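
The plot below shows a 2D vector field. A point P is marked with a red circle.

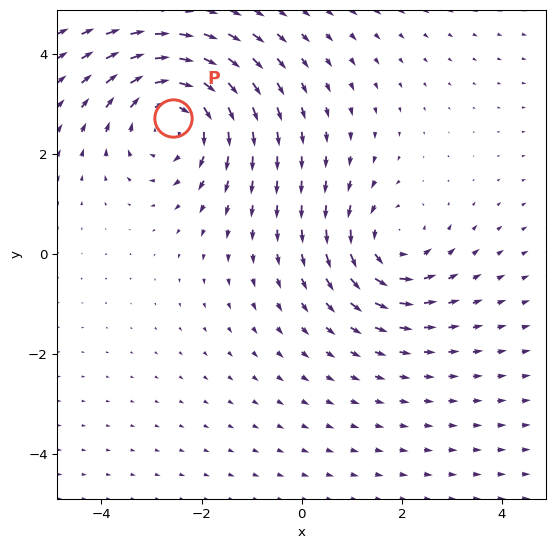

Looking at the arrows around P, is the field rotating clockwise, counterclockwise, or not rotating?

clockwise

Near P at (-2.6, 2.7) the arrows circulate clockwise. The curl (z-component) there is about -4; negative curl means clockwise rotation.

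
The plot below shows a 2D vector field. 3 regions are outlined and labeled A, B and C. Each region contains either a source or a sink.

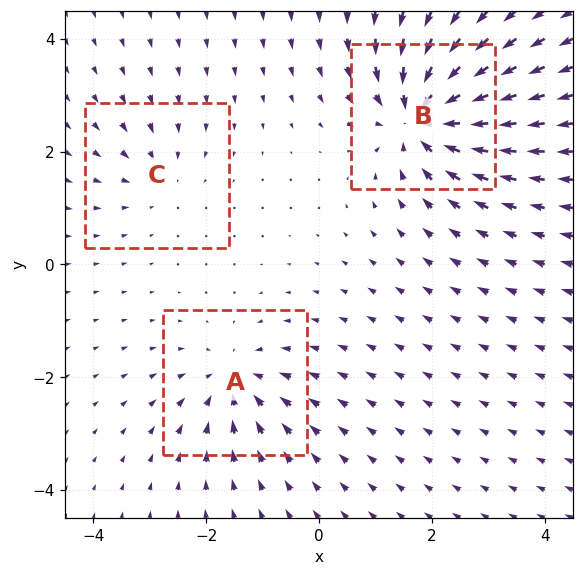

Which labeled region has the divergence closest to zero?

C

Divergence at each region's feature centre — A: about -4, B: about -6, C: about -2. Region C is closest to zero.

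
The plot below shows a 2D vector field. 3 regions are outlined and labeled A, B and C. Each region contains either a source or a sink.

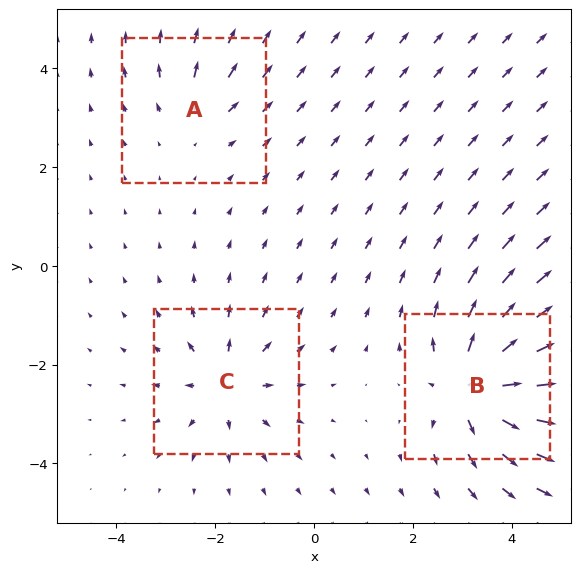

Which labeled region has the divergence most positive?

Divergence at each region's feature centre — A: about +3, B: about +7, C: about +4. Region B is most positive.

B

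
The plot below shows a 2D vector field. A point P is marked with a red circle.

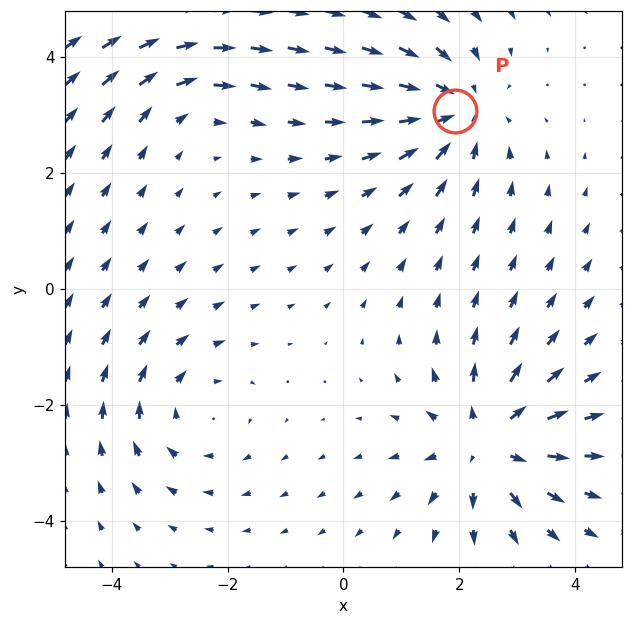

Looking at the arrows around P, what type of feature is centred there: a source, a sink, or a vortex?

sink

At P (1.9, 3.1) the arrows converge inward. Divergence about -4, curl ≈0 — negative divergence with near-zero curl is a sink.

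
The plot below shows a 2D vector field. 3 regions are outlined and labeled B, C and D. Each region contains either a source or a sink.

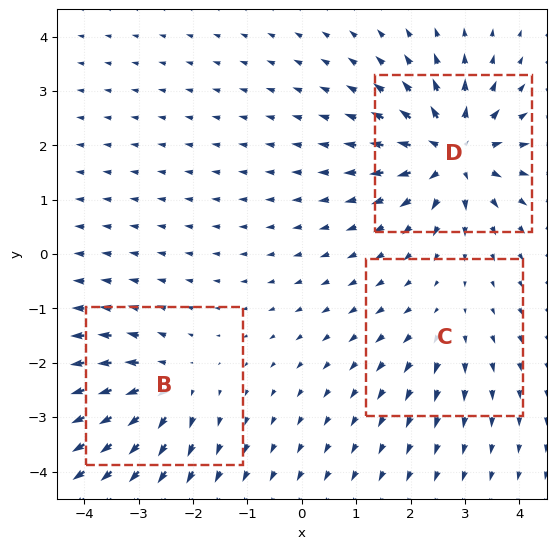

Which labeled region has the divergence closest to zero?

Divergence at each region's feature centre — B: about +4, C: about +2, D: about +6. Region C is closest to zero.

C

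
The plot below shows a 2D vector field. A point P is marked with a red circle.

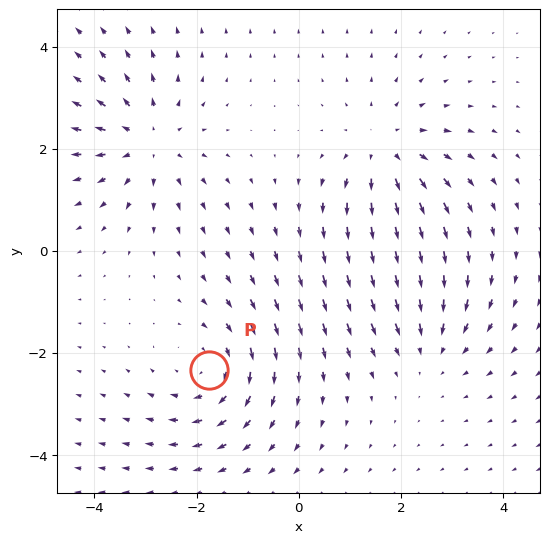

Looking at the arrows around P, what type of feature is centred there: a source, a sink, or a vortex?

At P (-1.7, -2.3) the arrows circulate clockwise. Divergence ≈0, curl about -4 — near-zero divergence with nonzero curl is a vortex.

vortex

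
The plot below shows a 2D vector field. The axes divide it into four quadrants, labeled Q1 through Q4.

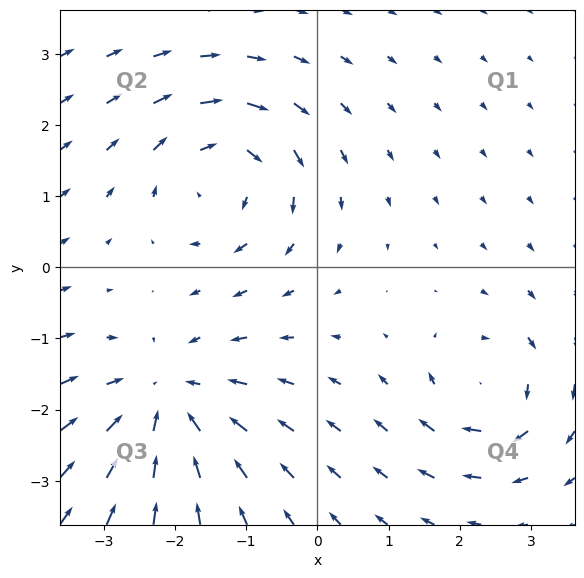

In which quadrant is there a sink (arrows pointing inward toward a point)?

Q3

The sink sits at approximately (-2.1, -1.9), which lies in quadrant Q3. The divergence there is about -4, negative as expected for a sink.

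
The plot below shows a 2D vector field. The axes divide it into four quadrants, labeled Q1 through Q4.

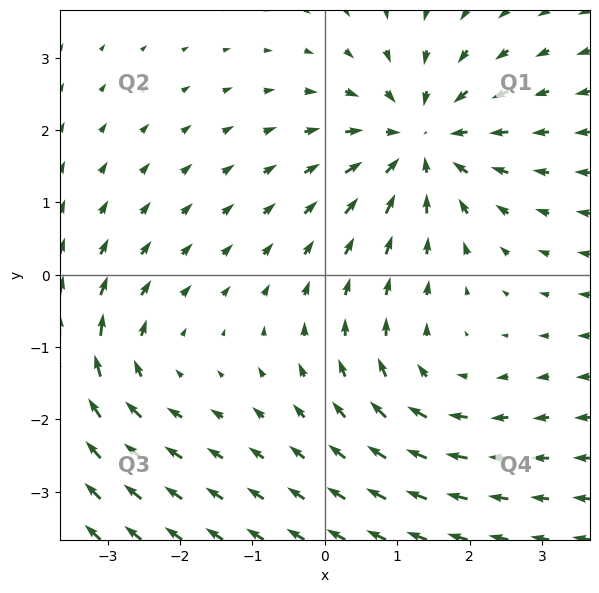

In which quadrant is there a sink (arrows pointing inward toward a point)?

Q1

The sink sits at approximately (1.3, 1.8), which lies in quadrant Q1. The divergence there is about -4, negative as expected for a sink.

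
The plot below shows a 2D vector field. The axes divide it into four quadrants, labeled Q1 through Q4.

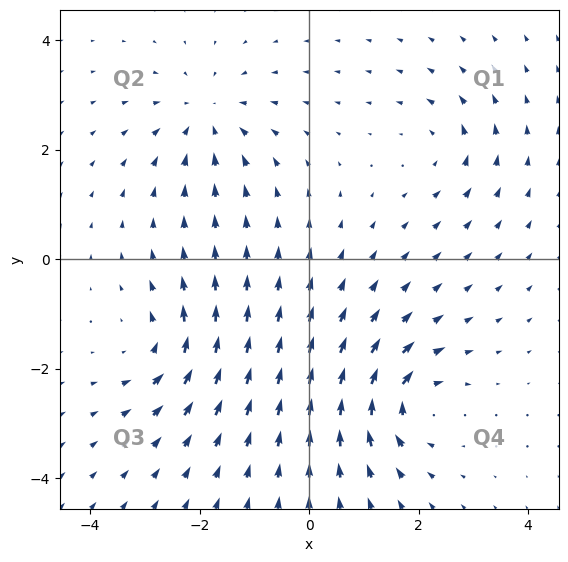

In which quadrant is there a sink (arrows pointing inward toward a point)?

The sink sits at approximately (-1.9, 2.6), which lies in quadrant Q2. The divergence there is about -4, negative as expected for a sink.

Q2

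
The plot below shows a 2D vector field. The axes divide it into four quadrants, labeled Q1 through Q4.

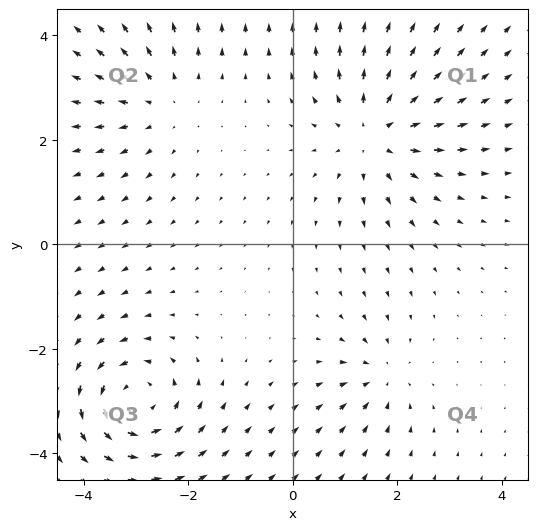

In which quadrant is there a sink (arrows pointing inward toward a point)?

The sink sits at approximately (1.7, -2.5), which lies in quadrant Q4. The divergence there is about -4, negative as expected for a sink.

Q4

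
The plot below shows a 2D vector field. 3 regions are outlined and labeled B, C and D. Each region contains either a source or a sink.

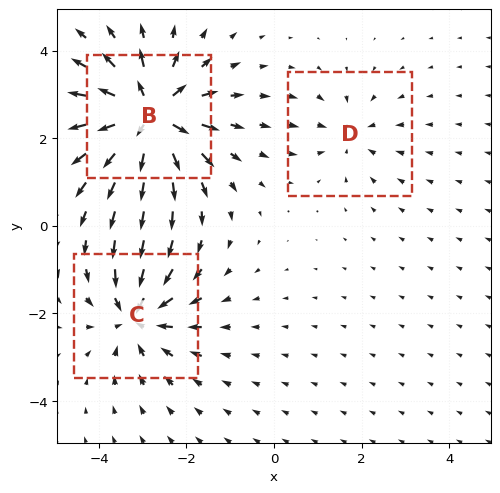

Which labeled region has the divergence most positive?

Divergence at each region's feature centre — B: about +6, C: about -4, D: about -2. Region B is most positive.

B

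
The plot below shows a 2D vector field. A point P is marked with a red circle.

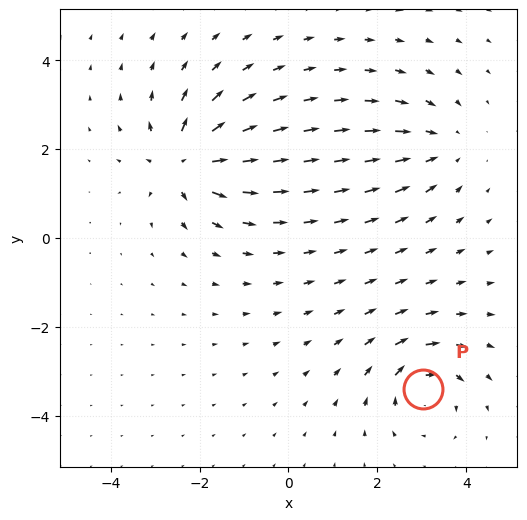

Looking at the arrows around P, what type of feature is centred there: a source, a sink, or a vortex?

At P (3.0, -3.4) the arrows circulate clockwise. Divergence ≈0, curl about -4 — near-zero divergence with nonzero curl is a vortex.

vortex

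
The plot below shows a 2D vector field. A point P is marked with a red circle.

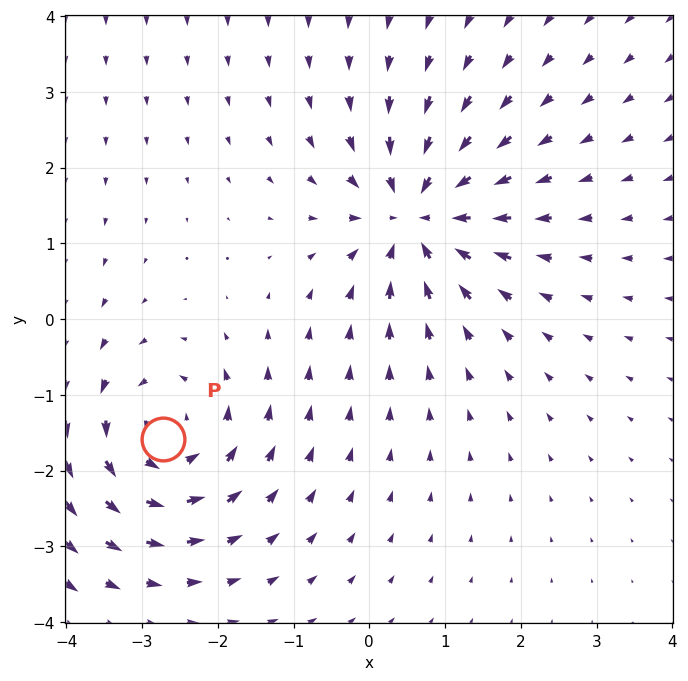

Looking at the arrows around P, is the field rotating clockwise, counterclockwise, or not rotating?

counterclockwise

Near P at (-2.7, -1.6) the arrows circulate counterclockwise. The curl (z-component) there is about +3; positive curl means counterclockwise rotation.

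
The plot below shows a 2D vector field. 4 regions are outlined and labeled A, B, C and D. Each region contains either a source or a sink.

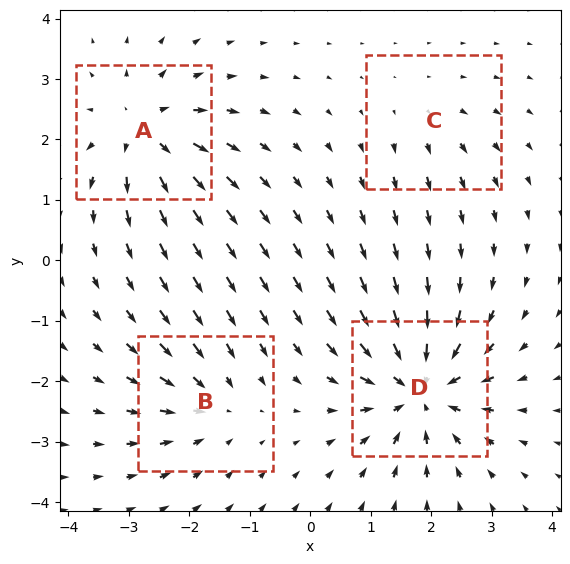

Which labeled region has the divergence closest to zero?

Divergence at each region's feature centre — A: about +6, B: about -4, C: about +2, D: about -7. Region C is closest to zero.

C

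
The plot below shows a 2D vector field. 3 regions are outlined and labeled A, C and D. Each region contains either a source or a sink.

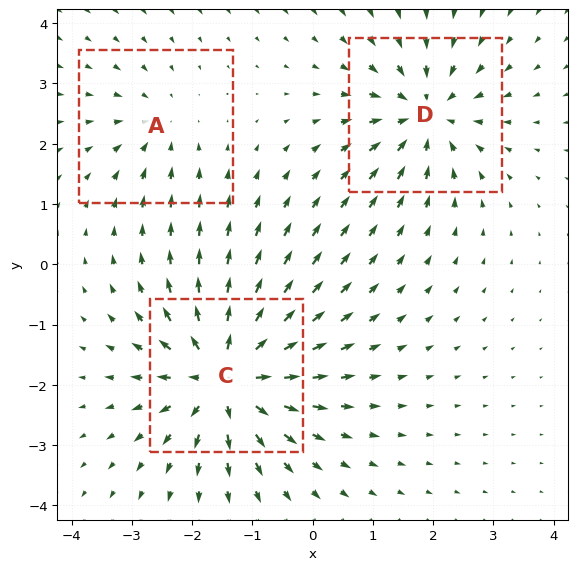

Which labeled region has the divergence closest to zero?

A

Divergence at each region's feature centre — A: about -2, C: about +5, D: about -4. Region A is closest to zero.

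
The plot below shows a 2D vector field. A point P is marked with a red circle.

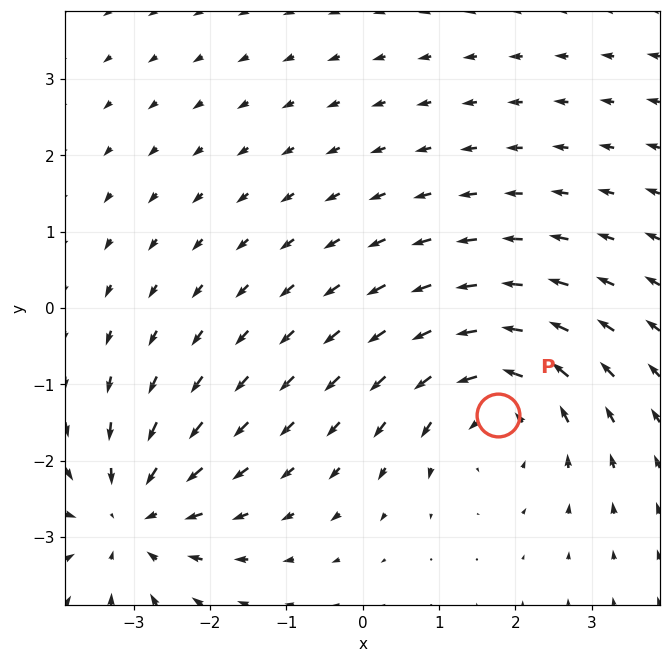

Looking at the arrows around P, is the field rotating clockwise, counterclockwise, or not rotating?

counterclockwise

Near P at (1.8, -1.4) the arrows circulate counterclockwise. The curl (z-component) there is about +4; positive curl means counterclockwise rotation.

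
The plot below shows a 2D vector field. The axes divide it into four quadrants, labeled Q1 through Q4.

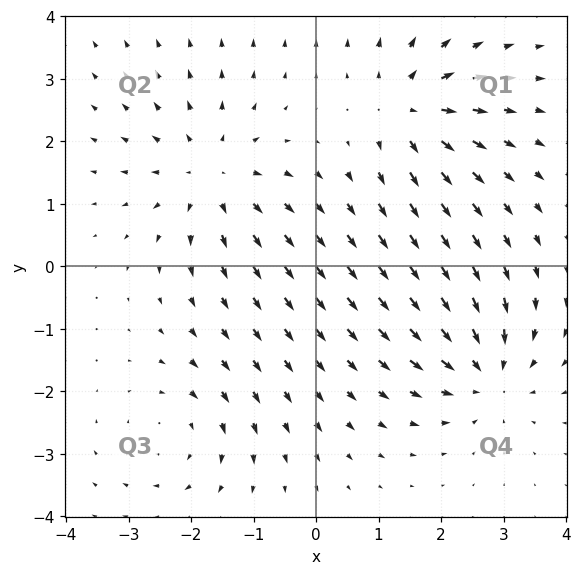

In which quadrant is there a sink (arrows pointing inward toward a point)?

Q4

The sink sits at approximately (2.7, -1.7), which lies in quadrant Q4. The divergence there is about -5, negative as expected for a sink.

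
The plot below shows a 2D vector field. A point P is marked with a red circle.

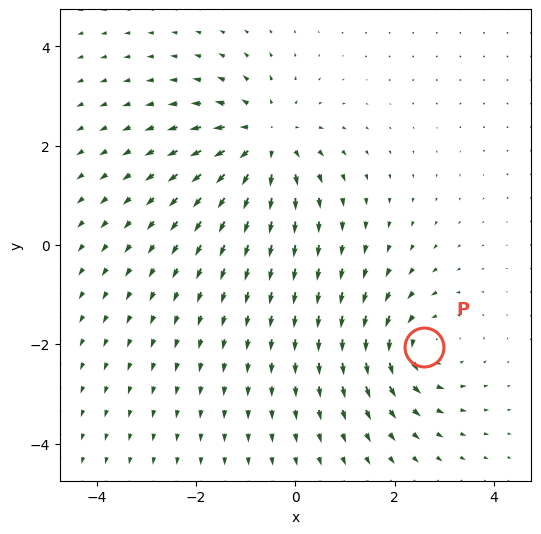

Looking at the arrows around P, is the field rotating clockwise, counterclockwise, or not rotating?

counterclockwise

Near P at (2.6, -2.1) the arrows circulate counterclockwise. The curl (z-component) there is about +4; positive curl means counterclockwise rotation.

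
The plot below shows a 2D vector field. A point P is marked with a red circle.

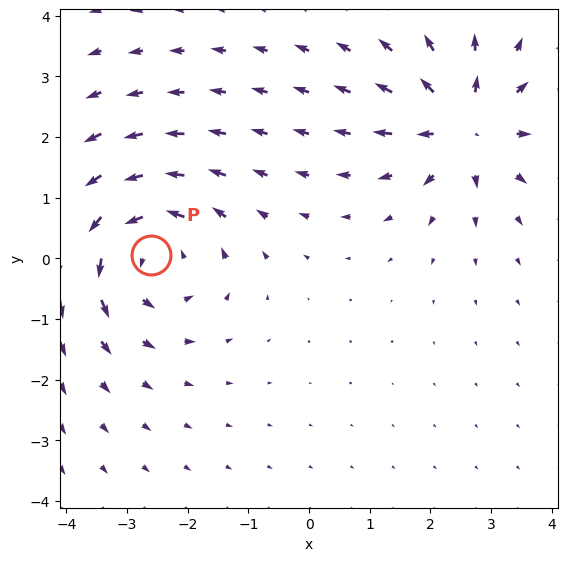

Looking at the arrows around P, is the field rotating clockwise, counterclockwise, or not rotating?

Near P at (-2.6, 0.1) the arrows circulate counterclockwise. The curl (z-component) there is about +4; positive curl means counterclockwise rotation.

counterclockwise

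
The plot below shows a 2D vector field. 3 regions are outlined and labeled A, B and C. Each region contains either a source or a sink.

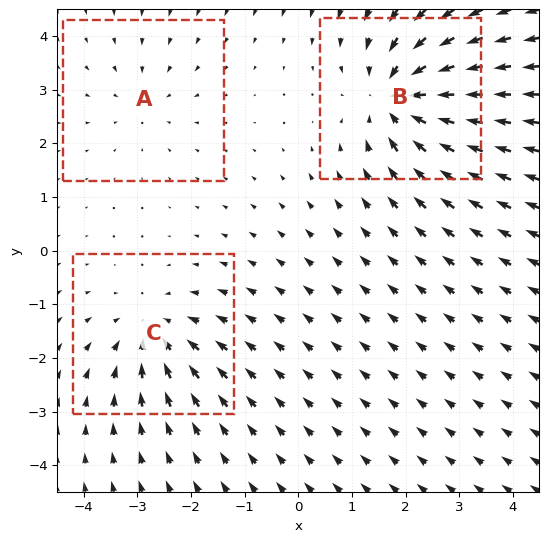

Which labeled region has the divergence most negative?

B

Divergence at each region's feature centre — A: about -2, B: about -5, C: about -3. Region B is most negative.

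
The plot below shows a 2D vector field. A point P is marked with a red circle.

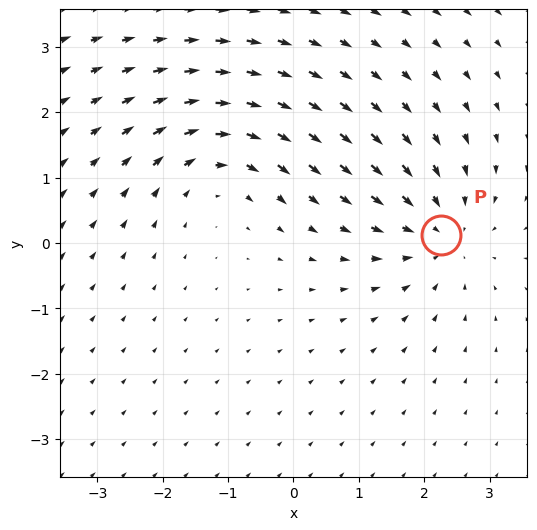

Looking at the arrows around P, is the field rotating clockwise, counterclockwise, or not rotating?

not rotating

Near P at (2.3, 0.1) the arrows show no circulation. The curl there is ≈0.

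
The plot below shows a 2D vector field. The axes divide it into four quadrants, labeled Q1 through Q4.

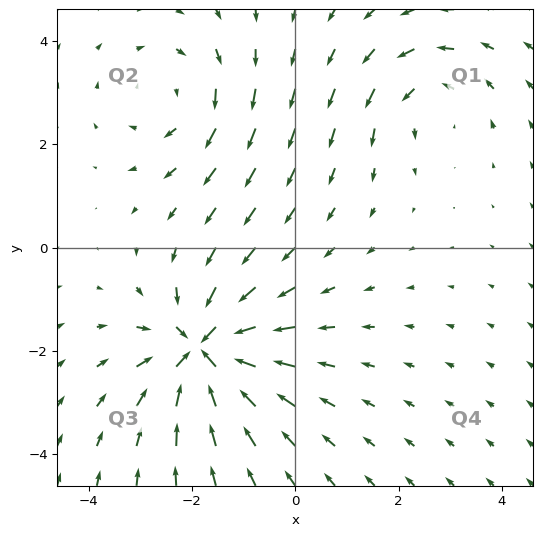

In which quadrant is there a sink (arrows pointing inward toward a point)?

The sink sits at approximately (-1.8, -2.0), which lies in quadrant Q3. The divergence there is about -6, negative as expected for a sink.

Q3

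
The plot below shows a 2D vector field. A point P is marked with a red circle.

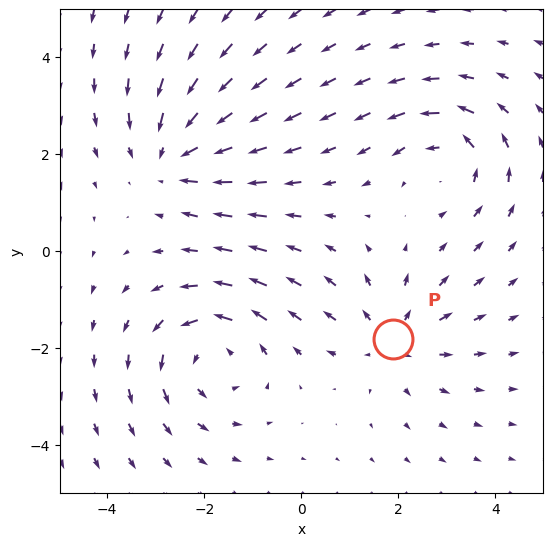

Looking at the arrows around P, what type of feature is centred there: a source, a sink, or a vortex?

source

At P (1.9, -1.8) the arrows spread outward. Divergence about +3, curl ≈0 — positive divergence with near-zero curl is a source.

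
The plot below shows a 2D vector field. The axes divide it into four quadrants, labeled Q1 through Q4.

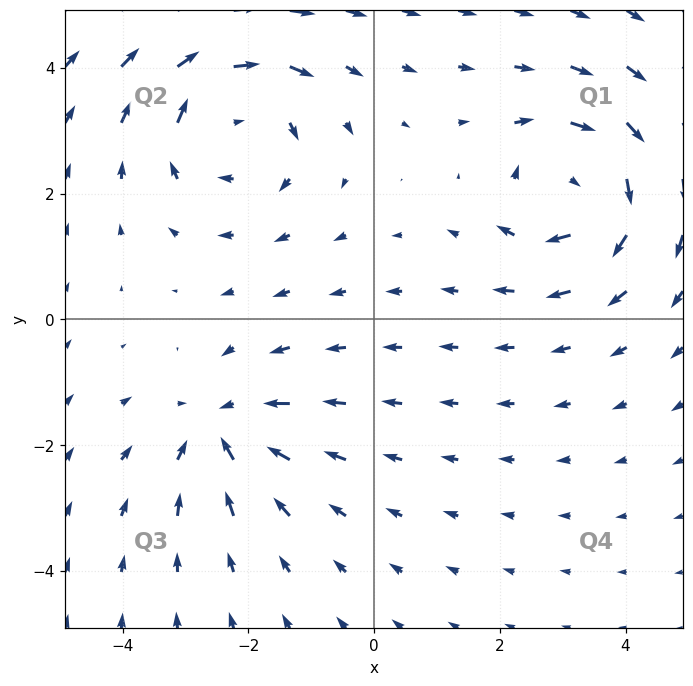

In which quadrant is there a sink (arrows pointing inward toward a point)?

Q3

The sink sits at approximately (-2.4, -1.7), which lies in quadrant Q3. The divergence there is about -4, negative as expected for a sink.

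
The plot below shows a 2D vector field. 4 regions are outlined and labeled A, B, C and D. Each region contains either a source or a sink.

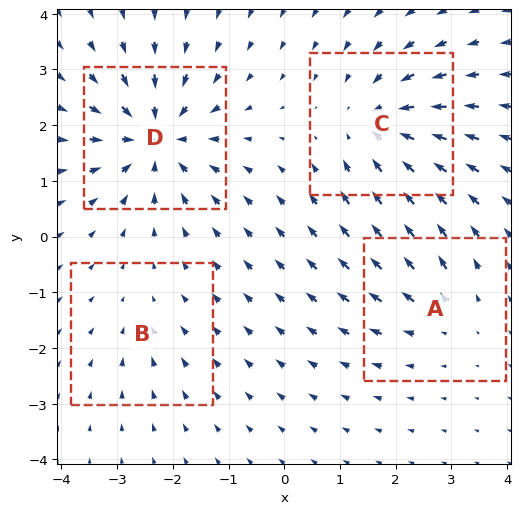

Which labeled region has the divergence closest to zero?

B

Divergence at each region's feature centre — A: about +3, B: about -2, C: about -6, D: about -7. Region B is closest to zero.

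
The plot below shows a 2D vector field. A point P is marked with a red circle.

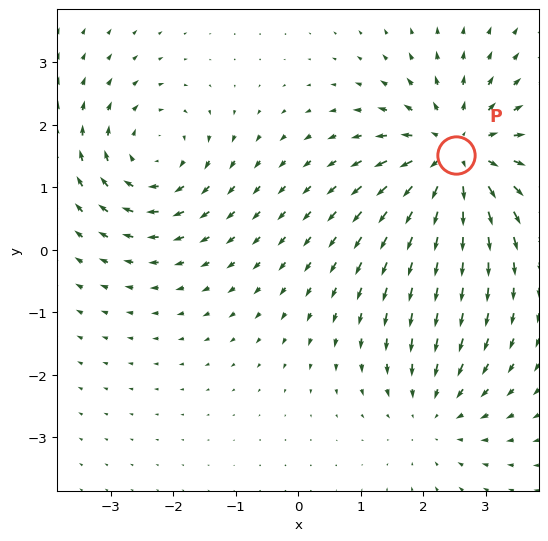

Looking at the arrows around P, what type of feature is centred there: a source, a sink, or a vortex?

At P (2.5, 1.5) the arrows spread outward. Divergence about +5, curl ≈0 — positive divergence with near-zero curl is a source.

source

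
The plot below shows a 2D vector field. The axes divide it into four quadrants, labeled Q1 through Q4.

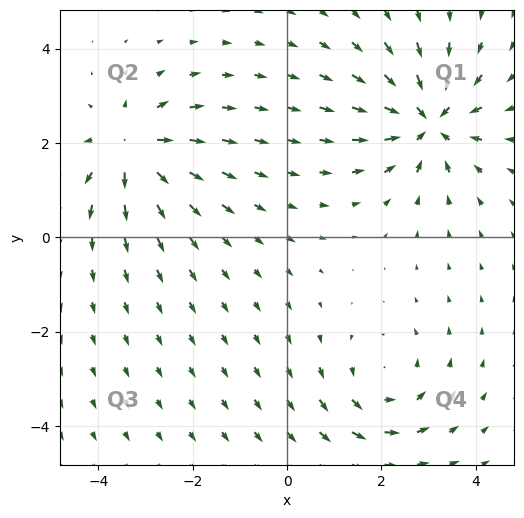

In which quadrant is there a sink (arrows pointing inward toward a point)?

Q1

The sink sits at approximately (3.0, 2.5), which lies in quadrant Q1. The divergence there is about -4, negative as expected for a sink.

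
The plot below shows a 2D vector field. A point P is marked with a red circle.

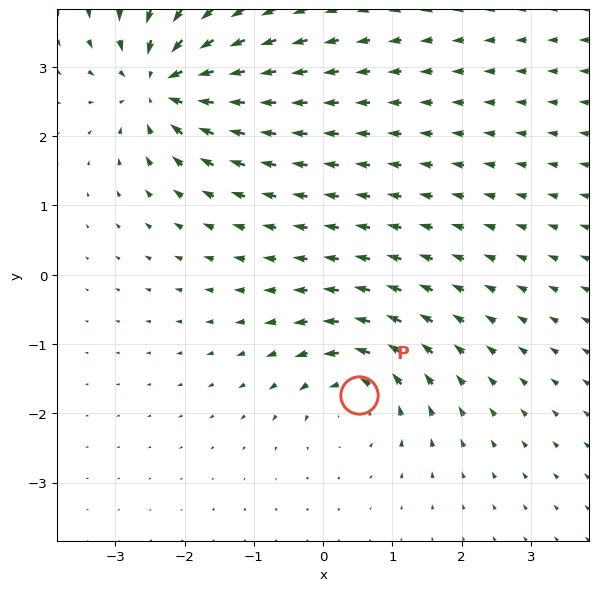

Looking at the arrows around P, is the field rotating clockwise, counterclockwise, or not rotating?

counterclockwise

Near P at (0.5, -1.7) the arrows circulate counterclockwise. The curl (z-component) there is about +5; positive curl means counterclockwise rotation.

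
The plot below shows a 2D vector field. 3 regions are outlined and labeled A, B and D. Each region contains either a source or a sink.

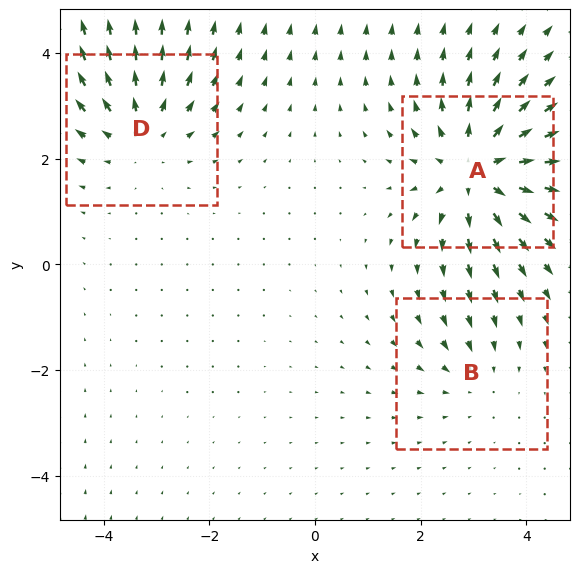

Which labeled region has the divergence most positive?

A

Divergence at each region's feature centre — A: about +5, B: about -2, D: about +3. Region A is most positive.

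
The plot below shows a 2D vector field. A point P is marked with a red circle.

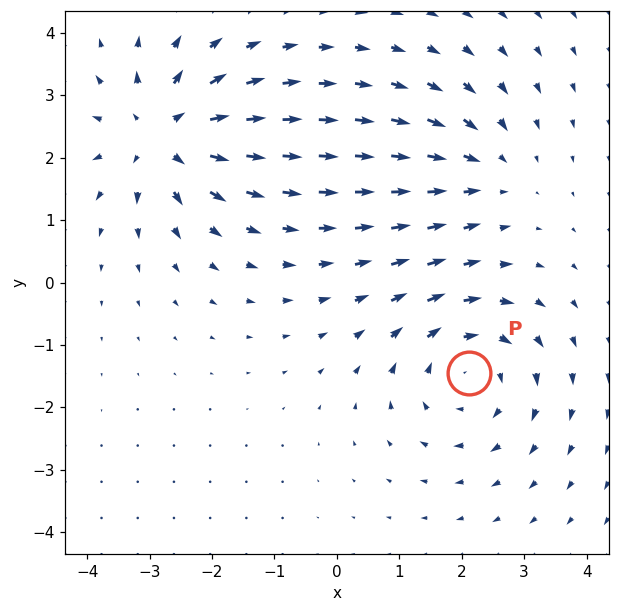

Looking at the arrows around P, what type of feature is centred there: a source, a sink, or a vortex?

vortex

At P (2.1, -1.4) the arrows circulate clockwise. Divergence ≈0, curl about -4 — near-zero divergence with nonzero curl is a vortex.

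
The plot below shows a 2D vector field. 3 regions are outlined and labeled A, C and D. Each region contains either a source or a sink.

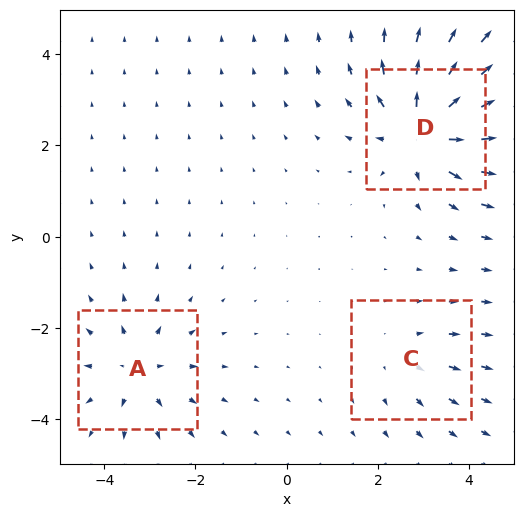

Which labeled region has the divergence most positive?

D

Divergence at each region's feature centre — A: about +4, C: about +2, D: about +6. Region D is most positive.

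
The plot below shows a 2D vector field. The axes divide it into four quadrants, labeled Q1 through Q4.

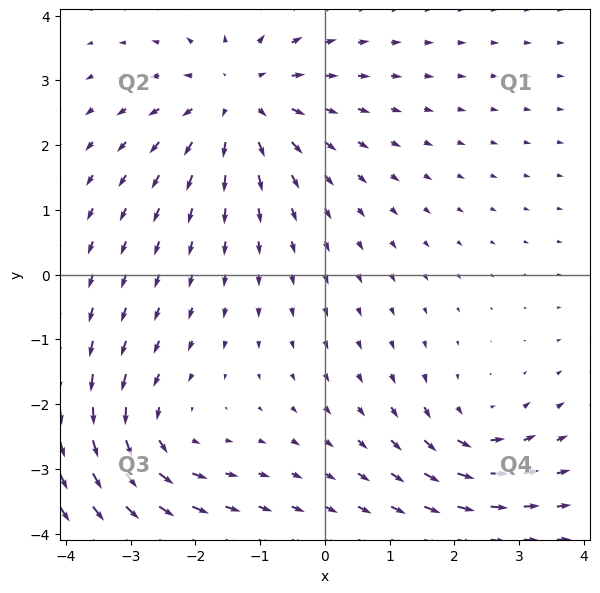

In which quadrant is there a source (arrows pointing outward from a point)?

The source sits at approximately (-1.3, 2.7), which lies in quadrant Q2. The divergence there is about +4, positive as expected for a source.

Q2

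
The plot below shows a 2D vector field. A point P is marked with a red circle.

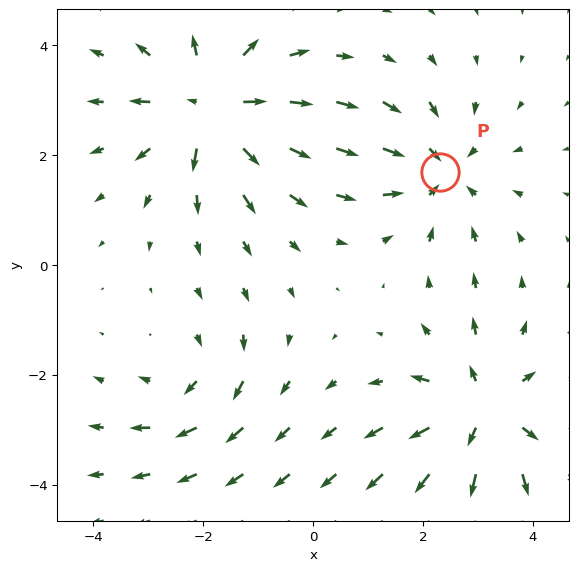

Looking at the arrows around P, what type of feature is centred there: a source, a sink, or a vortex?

sink

At P (2.3, 1.7) the arrows converge inward. Divergence about -4, curl ≈0 — negative divergence with near-zero curl is a sink.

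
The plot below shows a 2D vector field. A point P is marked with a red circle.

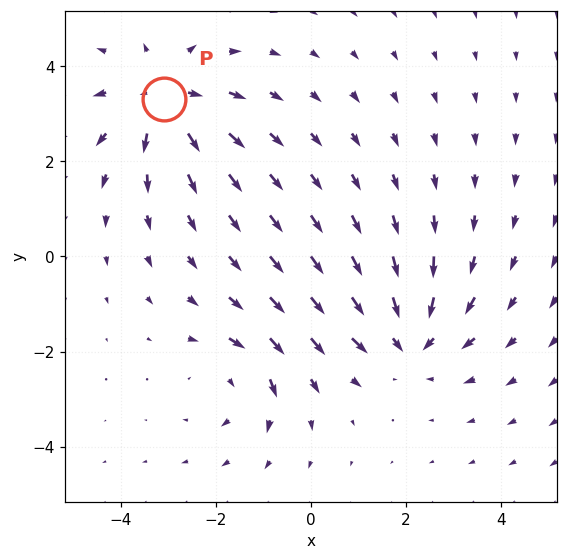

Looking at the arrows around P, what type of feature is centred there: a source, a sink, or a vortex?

source

At P (-3.1, 3.3) the arrows spread outward. Divergence about +4, curl ≈0 — positive divergence with near-zero curl is a source.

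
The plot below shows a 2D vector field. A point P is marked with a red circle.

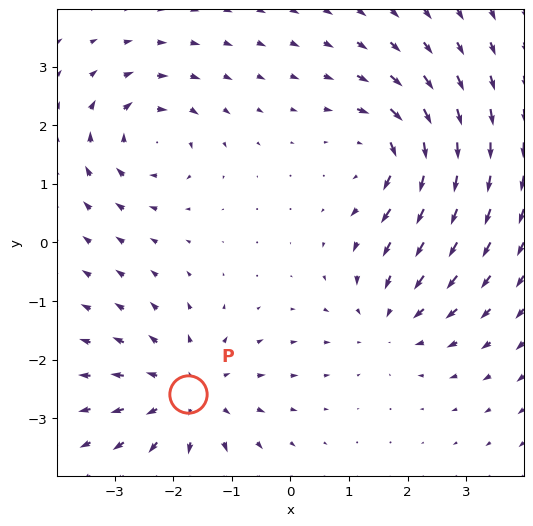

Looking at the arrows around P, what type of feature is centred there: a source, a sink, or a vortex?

At P (-1.7, -2.6) the arrows spread outward. Divergence about +4, curl ≈0 — positive divergence with near-zero curl is a source.

source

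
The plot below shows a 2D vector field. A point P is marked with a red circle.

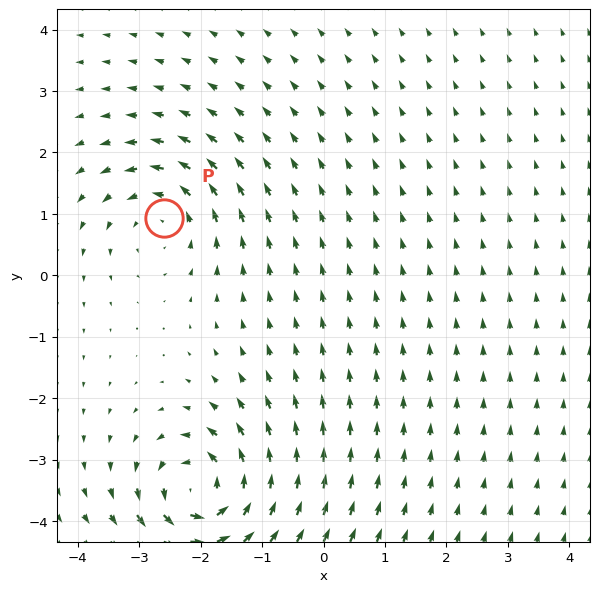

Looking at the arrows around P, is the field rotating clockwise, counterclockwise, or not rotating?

counterclockwise

Near P at (-2.6, 0.9) the arrows circulate counterclockwise. The curl (z-component) there is about +4; positive curl means counterclockwise rotation.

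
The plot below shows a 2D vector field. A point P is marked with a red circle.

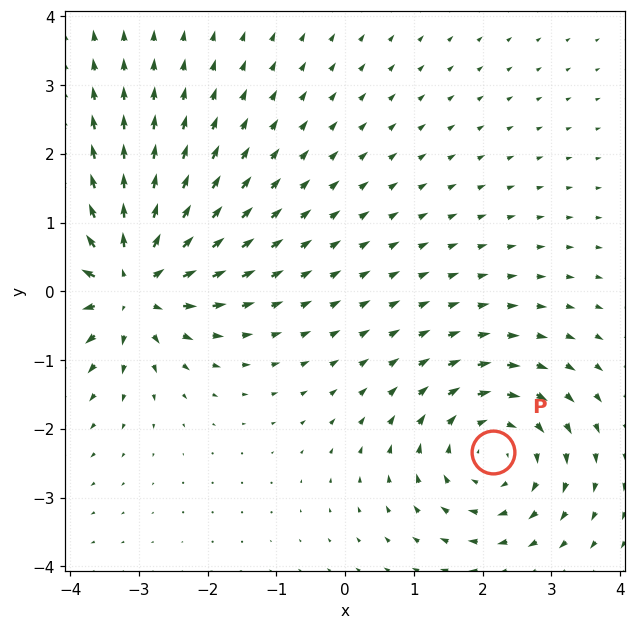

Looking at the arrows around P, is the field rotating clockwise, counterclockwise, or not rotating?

Near P at (2.1, -2.3) the arrows circulate clockwise. The curl (z-component) there is about -4; negative curl means clockwise rotation.

clockwise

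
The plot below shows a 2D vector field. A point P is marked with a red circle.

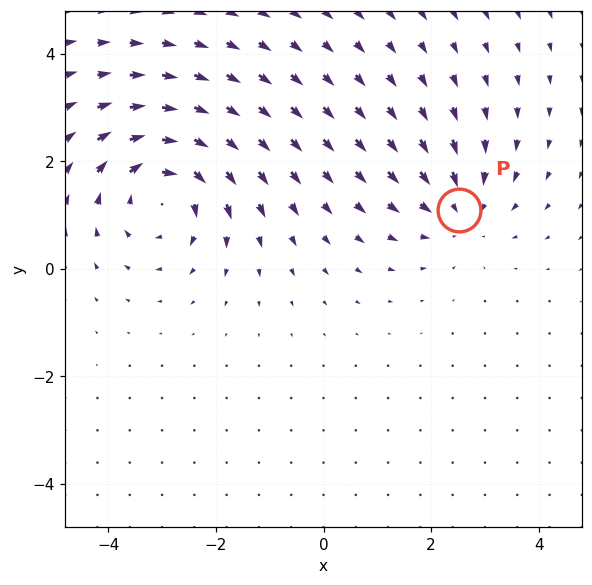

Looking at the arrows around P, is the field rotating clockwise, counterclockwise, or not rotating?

not rotating

Near P at (2.5, 1.1) the arrows show no circulation. The curl there is ≈0.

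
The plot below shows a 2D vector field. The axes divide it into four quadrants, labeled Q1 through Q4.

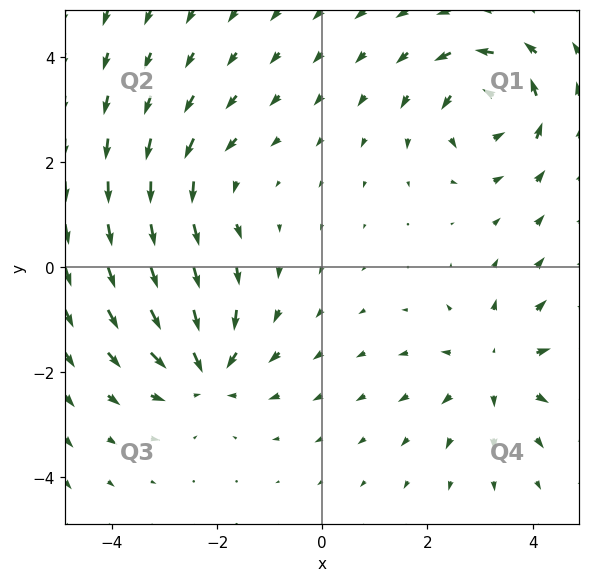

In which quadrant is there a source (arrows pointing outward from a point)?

The source sits at approximately (3.3, -1.9), which lies in quadrant Q4. The divergence there is about +4, positive as expected for a source.

Q4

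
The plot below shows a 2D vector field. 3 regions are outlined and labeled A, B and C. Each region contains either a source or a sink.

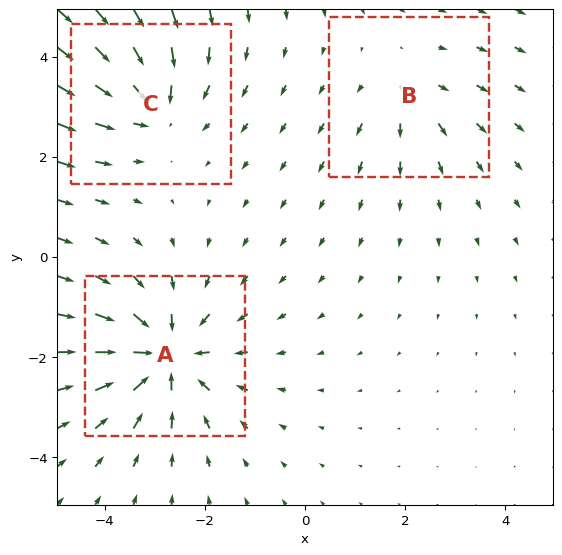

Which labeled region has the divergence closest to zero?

B

Divergence at each region's feature centre — A: about -5, B: about +2, C: about -4. Region B is closest to zero.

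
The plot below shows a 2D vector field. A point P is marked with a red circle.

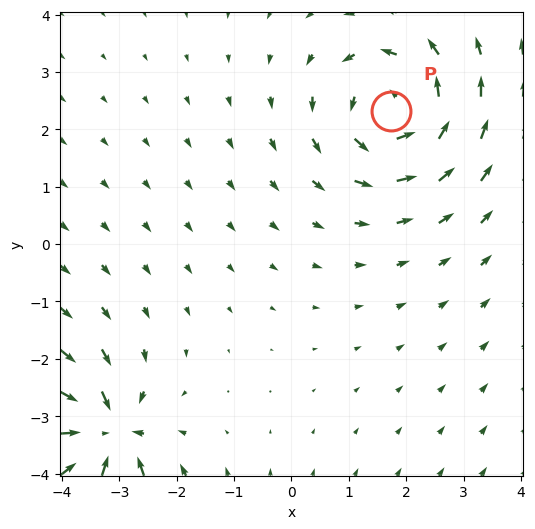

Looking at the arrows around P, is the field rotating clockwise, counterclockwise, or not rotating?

Near P at (1.7, 2.3) the arrows circulate counterclockwise. The curl (z-component) there is about +5; positive curl means counterclockwise rotation.

counterclockwise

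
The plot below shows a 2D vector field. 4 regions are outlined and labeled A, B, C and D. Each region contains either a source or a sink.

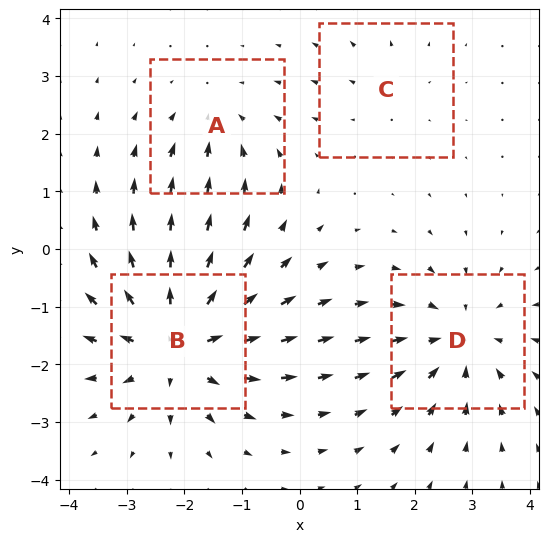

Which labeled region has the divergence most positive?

Divergence at each region's feature centre — A: about -3, B: about +6, C: about +2, D: about -4. Region B is most positive.

B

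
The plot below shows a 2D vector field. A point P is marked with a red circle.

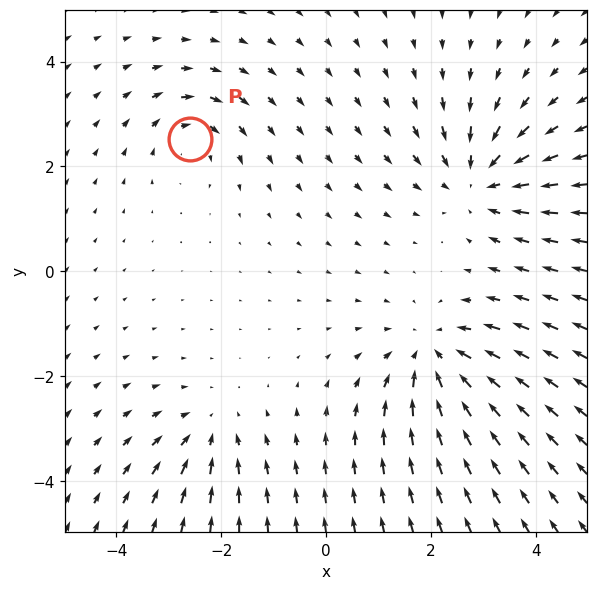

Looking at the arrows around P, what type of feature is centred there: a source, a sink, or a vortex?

vortex

At P (-2.6, 2.5) the arrows circulate clockwise. Divergence ≈0, curl about -3 — near-zero divergence with nonzero curl is a vortex.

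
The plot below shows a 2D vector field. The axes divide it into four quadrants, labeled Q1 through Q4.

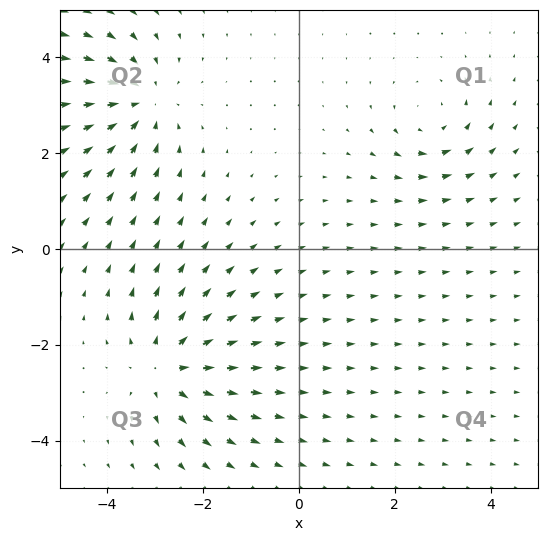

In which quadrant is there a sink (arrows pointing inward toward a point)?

Q2

The sink sits at approximately (-3.3, 3.0), which lies in quadrant Q2. The divergence there is about -4, negative as expected for a sink.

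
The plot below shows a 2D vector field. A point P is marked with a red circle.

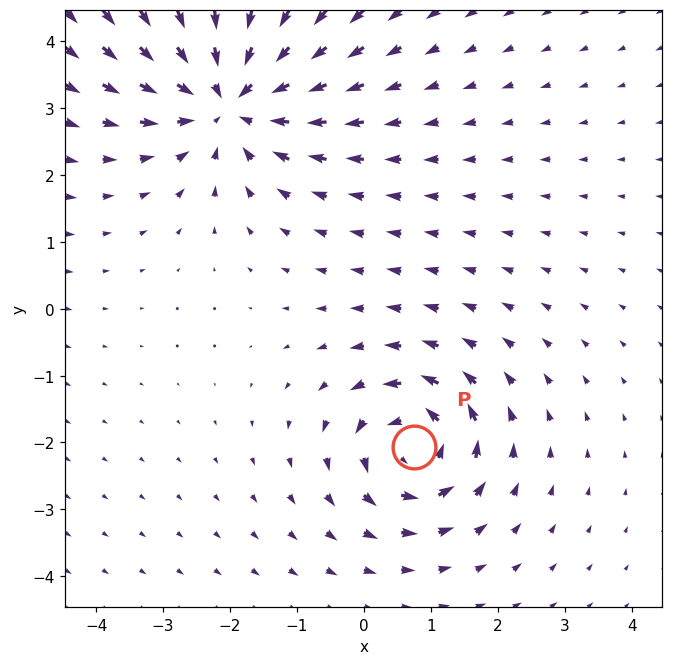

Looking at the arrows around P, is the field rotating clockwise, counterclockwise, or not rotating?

Near P at (0.8, -2.1) the arrows circulate counterclockwise. The curl (z-component) there is about +4; positive curl means counterclockwise rotation.

counterclockwise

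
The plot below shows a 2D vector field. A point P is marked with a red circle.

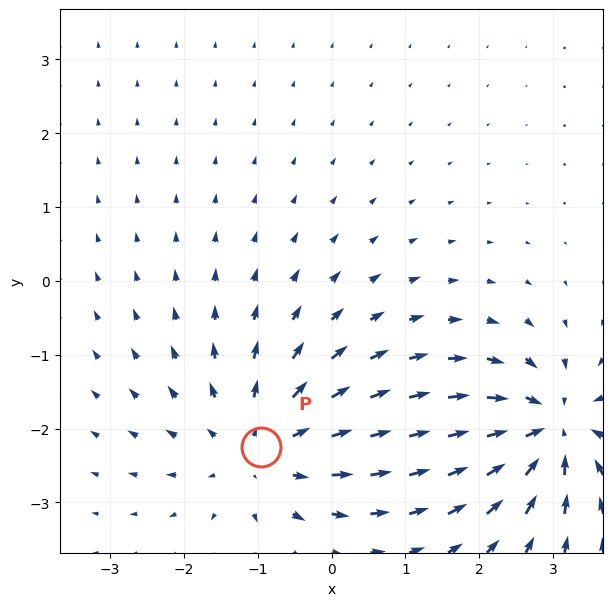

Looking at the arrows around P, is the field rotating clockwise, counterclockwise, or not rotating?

Near P at (-1.0, -2.3) the arrows show no circulation. The curl there is ≈0.

not rotating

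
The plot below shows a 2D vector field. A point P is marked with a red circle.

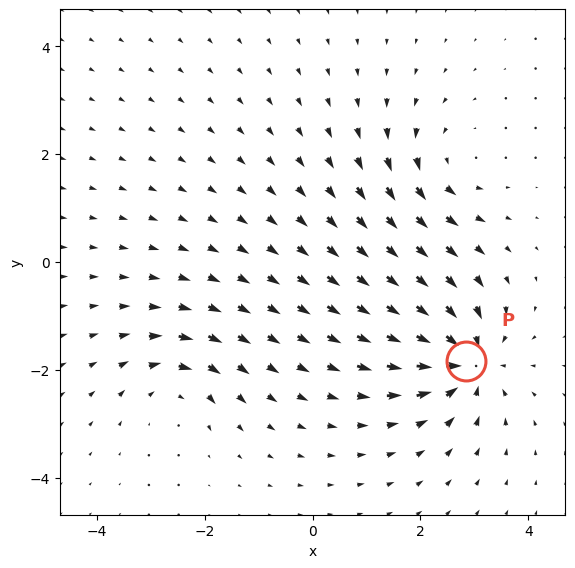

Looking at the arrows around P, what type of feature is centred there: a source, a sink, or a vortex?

At P (2.8, -1.8) the arrows converge inward. Divergence about -6, curl ≈0 — negative divergence with near-zero curl is a sink.

sink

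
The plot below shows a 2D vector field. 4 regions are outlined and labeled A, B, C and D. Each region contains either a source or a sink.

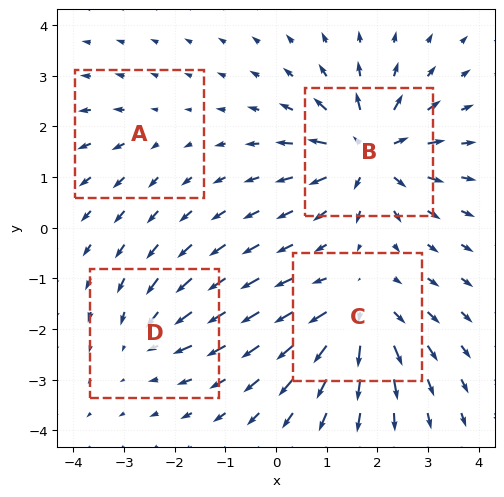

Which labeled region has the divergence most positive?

B

Divergence at each region's feature centre — A: about +2, B: about +9, C: about +7, D: about -4. Region B is most positive.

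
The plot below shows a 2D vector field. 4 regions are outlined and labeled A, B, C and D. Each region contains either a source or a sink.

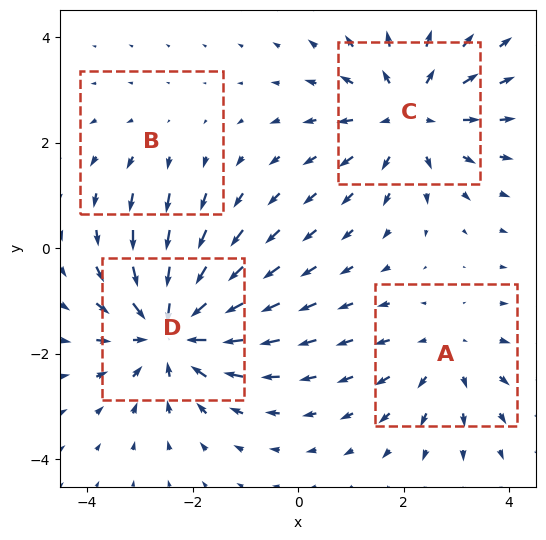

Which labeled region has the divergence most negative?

Divergence at each region's feature centre — A: about +3, B: about +2, C: about +4, D: about -6. Region D is most negative.

D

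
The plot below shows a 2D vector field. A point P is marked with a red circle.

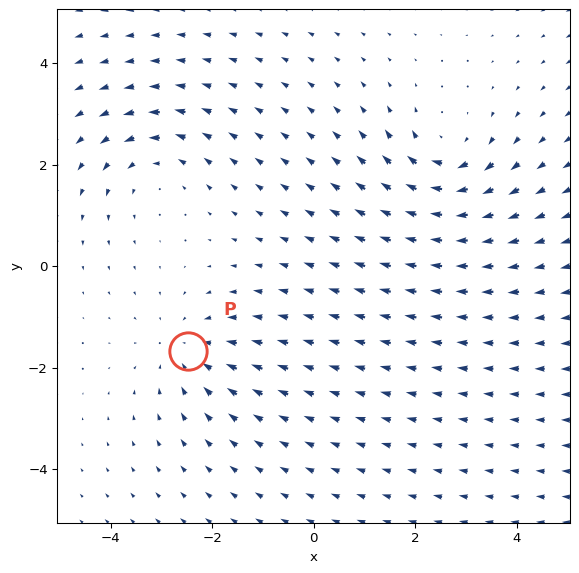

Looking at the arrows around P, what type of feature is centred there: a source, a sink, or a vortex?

At P (-2.5, -1.7) the arrows converge inward. Divergence about -2, curl ≈0 — negative divergence with near-zero curl is a sink.

sink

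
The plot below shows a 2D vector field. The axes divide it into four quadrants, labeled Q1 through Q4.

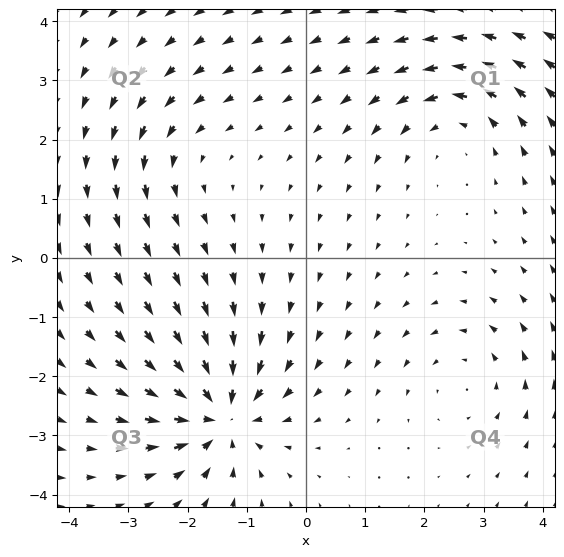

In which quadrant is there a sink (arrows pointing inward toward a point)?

Q3

The sink sits at approximately (-1.4, -2.6), which lies in quadrant Q3. The divergence there is about -6, negative as expected for a sink.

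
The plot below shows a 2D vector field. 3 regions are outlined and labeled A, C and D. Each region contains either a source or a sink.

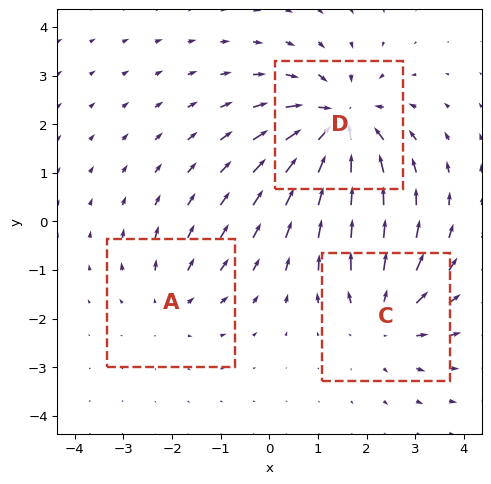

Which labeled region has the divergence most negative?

D

Divergence at each region's feature centre — A: about +2, C: about +3, D: about -4. Region D is most negative.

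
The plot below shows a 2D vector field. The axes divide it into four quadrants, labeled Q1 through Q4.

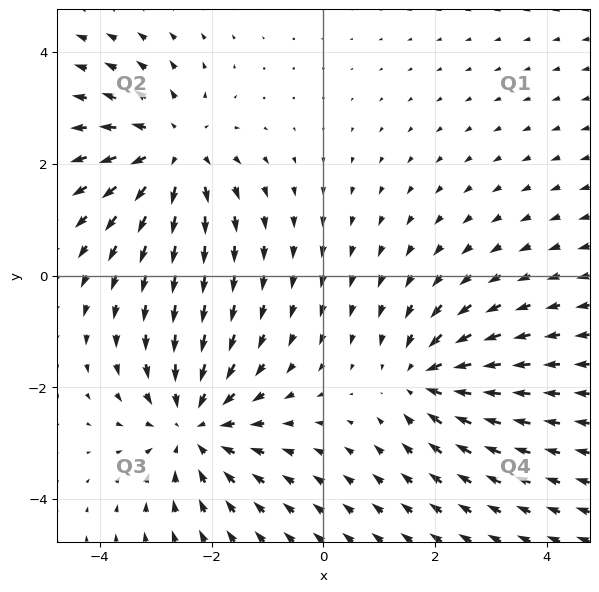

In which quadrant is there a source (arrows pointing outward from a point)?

The source sits at approximately (-2.7, 2.2), which lies in quadrant Q2. The divergence there is about +3, positive as expected for a source.

Q2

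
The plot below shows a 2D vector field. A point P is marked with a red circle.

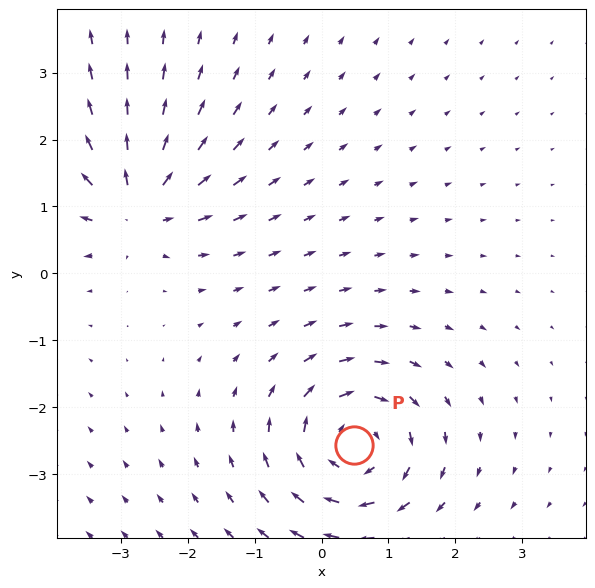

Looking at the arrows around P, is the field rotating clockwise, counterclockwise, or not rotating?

clockwise

Near P at (0.5, -2.6) the arrows circulate clockwise. The curl (z-component) there is about -5; negative curl means clockwise rotation.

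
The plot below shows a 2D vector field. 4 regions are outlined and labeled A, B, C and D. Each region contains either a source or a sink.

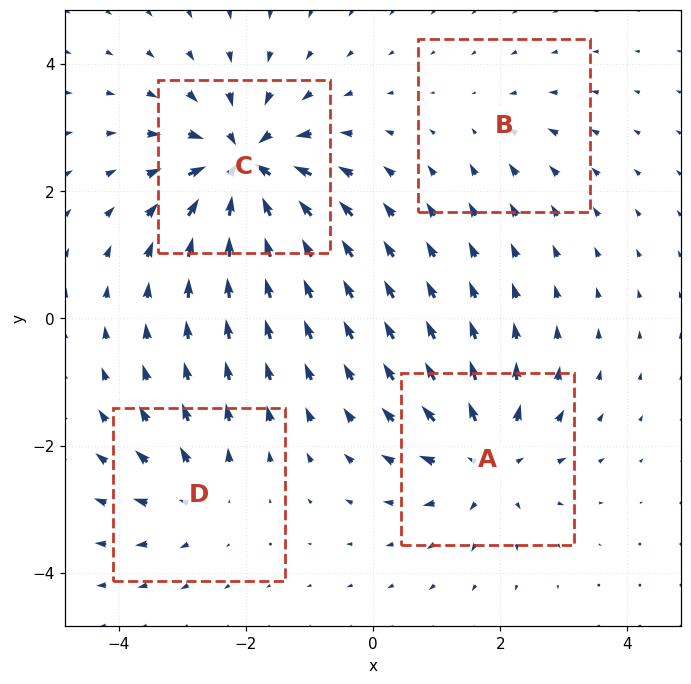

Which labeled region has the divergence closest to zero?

Divergence at each region's feature centre — A: about +6, B: about -2, C: about -9, D: about +4. Region B is closest to zero.

B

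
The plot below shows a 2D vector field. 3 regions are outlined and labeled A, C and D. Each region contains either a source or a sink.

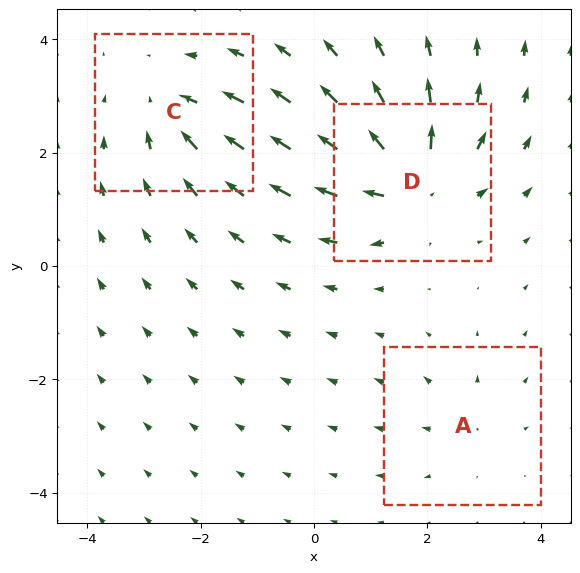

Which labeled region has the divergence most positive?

Divergence at each region's feature centre — A: about +2, C: about -4, D: about +5. Region D is most positive.

D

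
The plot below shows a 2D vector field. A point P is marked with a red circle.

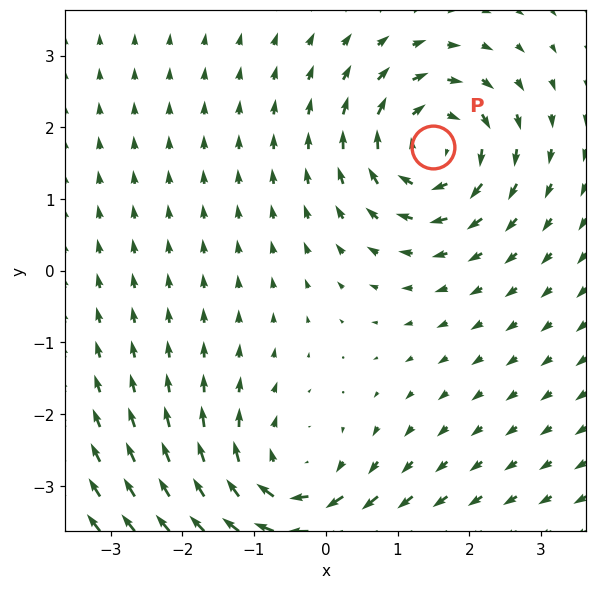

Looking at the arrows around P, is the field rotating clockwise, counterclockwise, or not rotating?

Near P at (1.5, 1.7) the arrows circulate clockwise. The curl (z-component) there is about -5; negative curl means clockwise rotation.

clockwise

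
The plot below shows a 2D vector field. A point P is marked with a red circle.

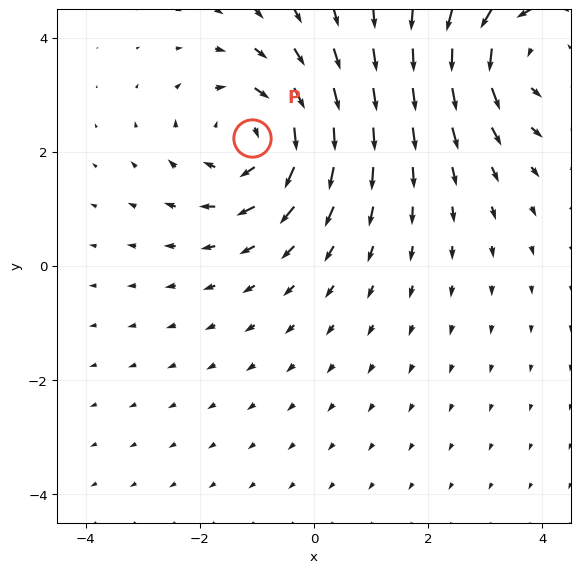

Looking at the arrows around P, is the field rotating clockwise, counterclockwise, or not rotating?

clockwise

Near P at (-1.1, 2.2) the arrows circulate clockwise. The curl (z-component) there is about -3; negative curl means clockwise rotation.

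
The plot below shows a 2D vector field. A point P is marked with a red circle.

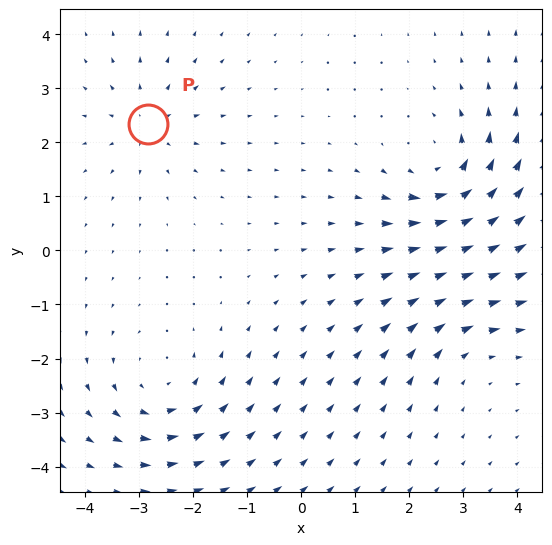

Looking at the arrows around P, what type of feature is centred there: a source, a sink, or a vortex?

At P (-2.8, 2.3) the arrows spread outward. Divergence about +4, curl ≈0 — positive divergence with near-zero curl is a source.

source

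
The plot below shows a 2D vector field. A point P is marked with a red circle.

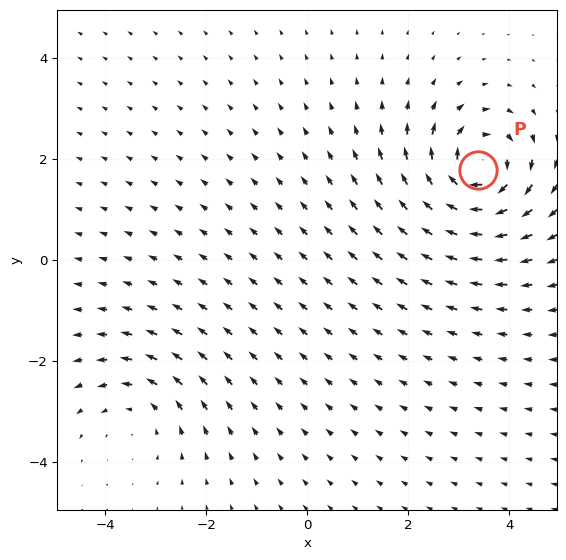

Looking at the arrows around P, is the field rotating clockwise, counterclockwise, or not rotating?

clockwise

Near P at (3.4, 1.8) the arrows circulate clockwise. The curl (z-component) there is about -7; negative curl means clockwise rotation.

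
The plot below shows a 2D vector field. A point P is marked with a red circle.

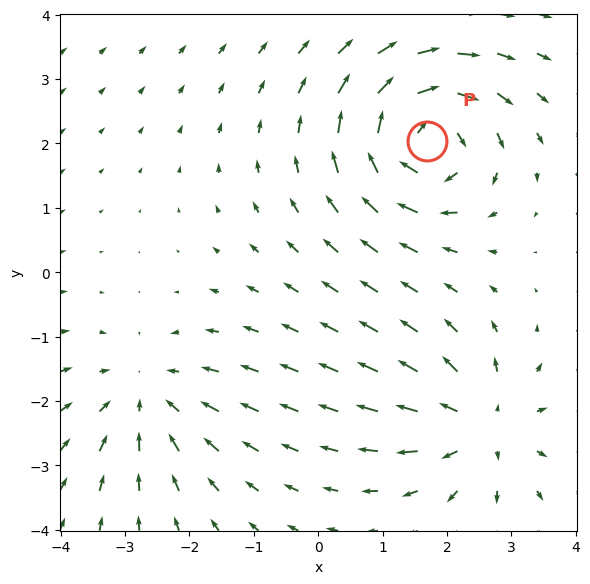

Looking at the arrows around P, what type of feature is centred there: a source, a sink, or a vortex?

At P (1.7, 2.0) the arrows circulate clockwise. Divergence ≈0, curl about -6 — near-zero divergence with nonzero curl is a vortex.

vortex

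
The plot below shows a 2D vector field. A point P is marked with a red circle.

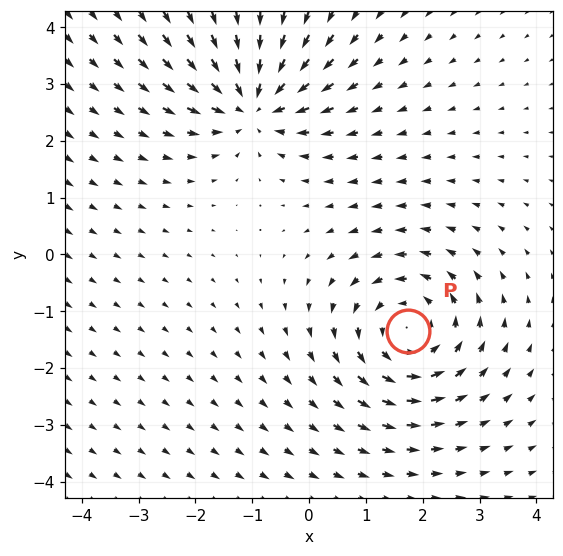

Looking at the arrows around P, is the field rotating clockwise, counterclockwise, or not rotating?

counterclockwise

Near P at (1.7, -1.3) the arrows circulate counterclockwise. The curl (z-component) there is about +4; positive curl means counterclockwise rotation.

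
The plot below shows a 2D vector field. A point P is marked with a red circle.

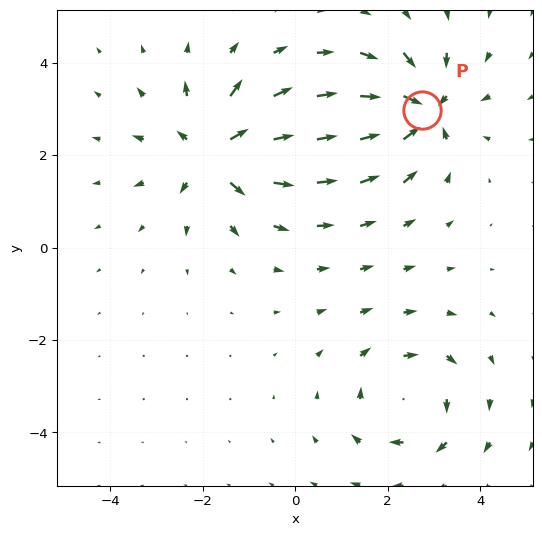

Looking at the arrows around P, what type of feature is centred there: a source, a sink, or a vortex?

sink

At P (2.7, 3.0) the arrows converge inward. Divergence about -6, curl ≈0 — negative divergence with near-zero curl is a sink.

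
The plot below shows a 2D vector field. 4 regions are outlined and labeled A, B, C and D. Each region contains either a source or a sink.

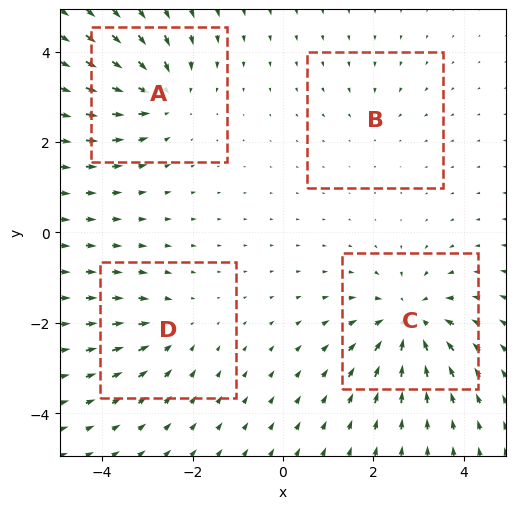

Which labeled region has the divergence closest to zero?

B

Divergence at each region's feature centre — A: about -5, B: about -2, C: about -6, D: about -3. Region B is closest to zero.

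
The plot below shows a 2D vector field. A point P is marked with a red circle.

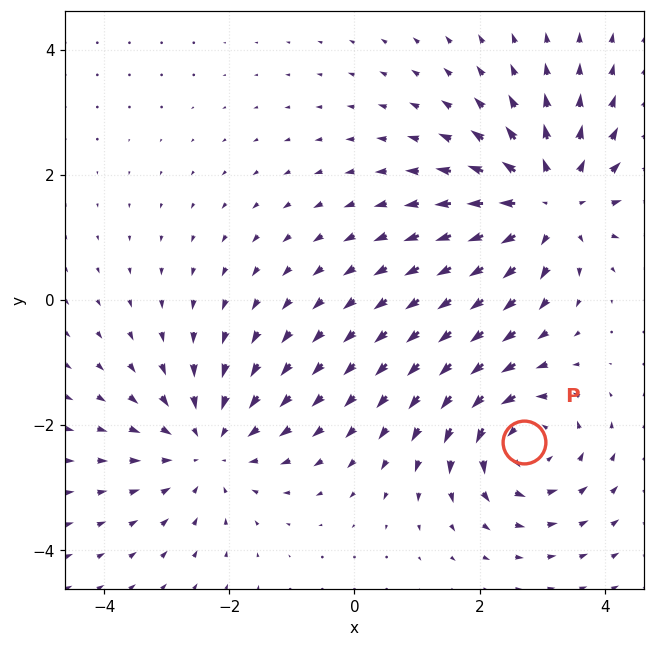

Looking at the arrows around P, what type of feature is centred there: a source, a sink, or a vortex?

At P (2.7, -2.3) the arrows circulate counterclockwise. Divergence ≈0, curl about +5 — near-zero divergence with nonzero curl is a vortex.

vortex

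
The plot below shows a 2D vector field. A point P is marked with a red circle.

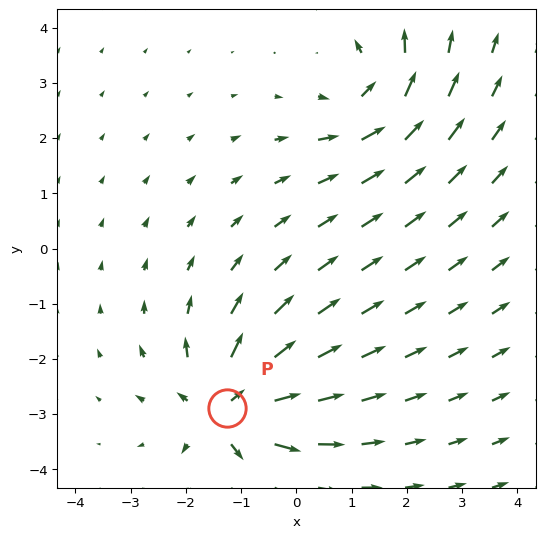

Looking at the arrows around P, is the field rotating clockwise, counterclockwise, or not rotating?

Near P at (-1.2, -2.9) the arrows show no circulation. The curl there is ≈0.

not rotating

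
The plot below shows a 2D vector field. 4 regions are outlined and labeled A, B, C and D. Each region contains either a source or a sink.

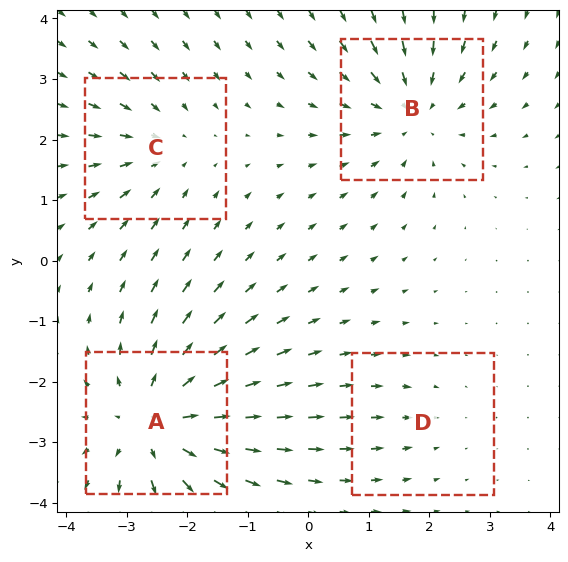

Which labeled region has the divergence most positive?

A

Divergence at each region's feature centre — A: about +6, B: about -4, C: about -3, D: about -2. Region A is most positive.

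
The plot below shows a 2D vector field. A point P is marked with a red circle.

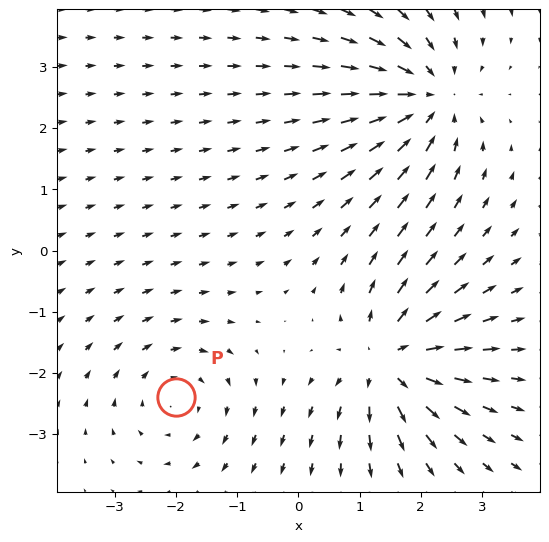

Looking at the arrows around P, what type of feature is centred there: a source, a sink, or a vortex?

vortex

At P (-2.0, -2.4) the arrows circulate clockwise. Divergence ≈0, curl about -3 — near-zero divergence with nonzero curl is a vortex.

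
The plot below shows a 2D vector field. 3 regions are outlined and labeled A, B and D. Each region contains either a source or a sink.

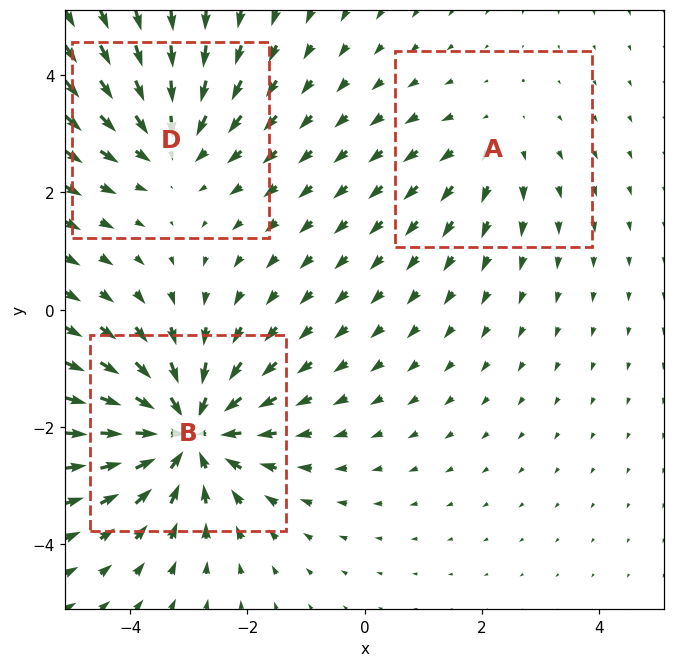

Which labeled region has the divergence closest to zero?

A

Divergence at each region's feature centre — A: about +2, B: about -5, D: about -3. Region A is closest to zero.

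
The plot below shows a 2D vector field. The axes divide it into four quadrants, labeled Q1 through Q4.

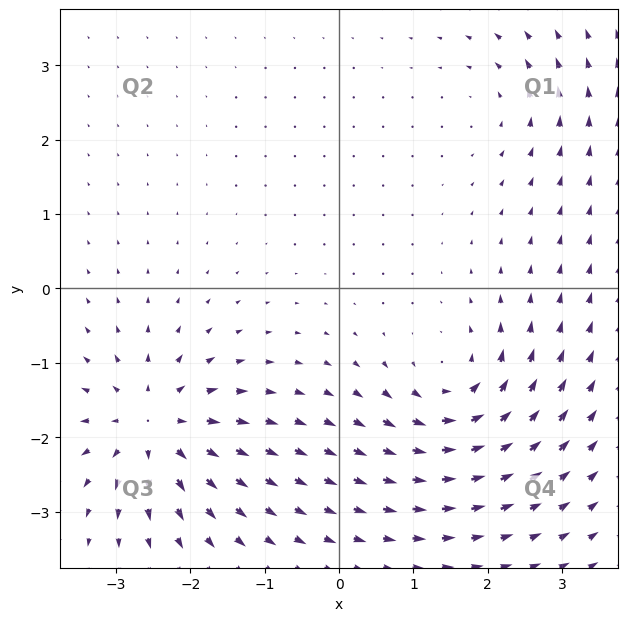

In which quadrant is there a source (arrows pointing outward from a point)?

Q3

The source sits at approximately (-2.5, -1.8), which lies in quadrant Q3. The divergence there is about +7, positive as expected for a source.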